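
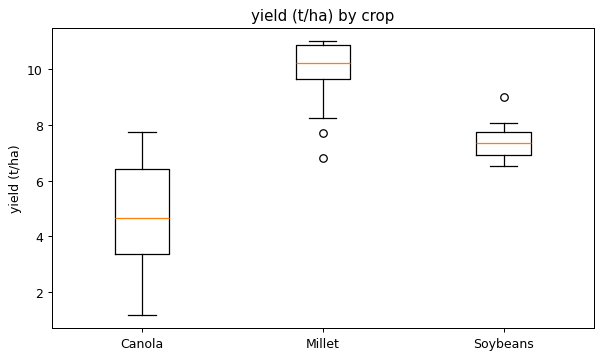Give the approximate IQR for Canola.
Q3 ≈ 6.5, Q1 ≈ 3.5; IQR ≈ 3.0.

≈ 3.0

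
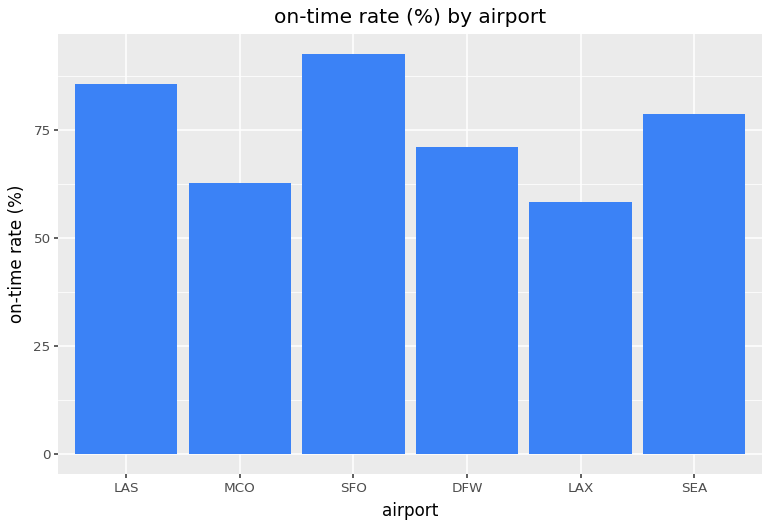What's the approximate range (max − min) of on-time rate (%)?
≈ 30

Max SFO ≈ 90, min LAX ≈ 60; range ≈ 30.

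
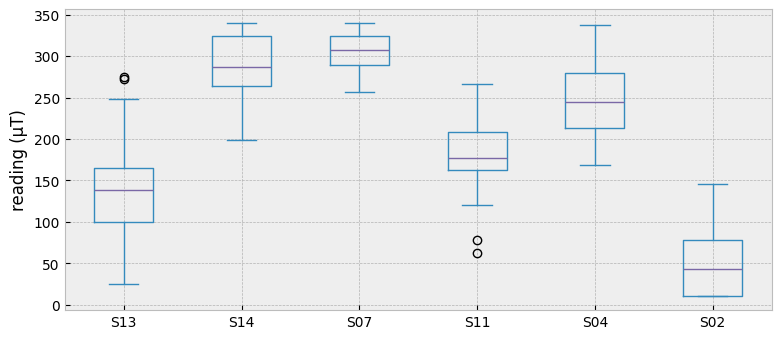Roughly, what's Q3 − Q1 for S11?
≈ 50

Q3 ≈ 200, Q1 ≈ 150; IQR ≈ 50.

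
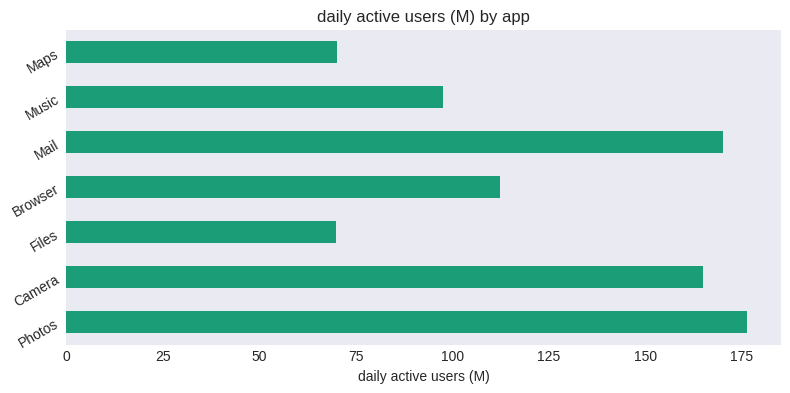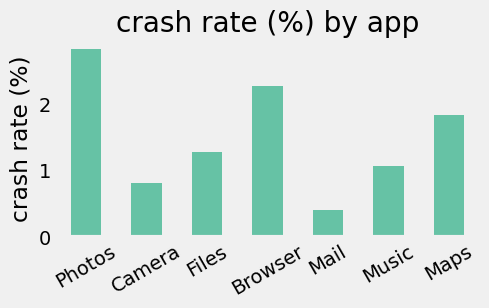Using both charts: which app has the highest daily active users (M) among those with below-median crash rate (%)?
Chart 2 median crash rate (%) ≈ 1.5; below-median apps: Camera, Mail, Music. Among those, Mail has the highest daily active users (M) (≈ 180).

Mail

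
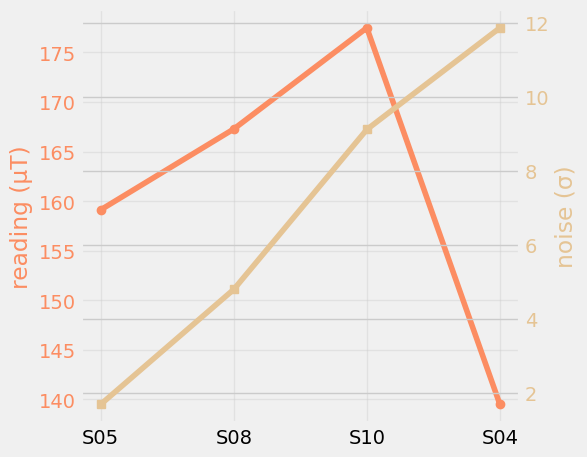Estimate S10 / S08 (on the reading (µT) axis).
S10 ≈ 175, S08 ≈ 165; 175/165 ≈ 1.06.

≈ 1.06×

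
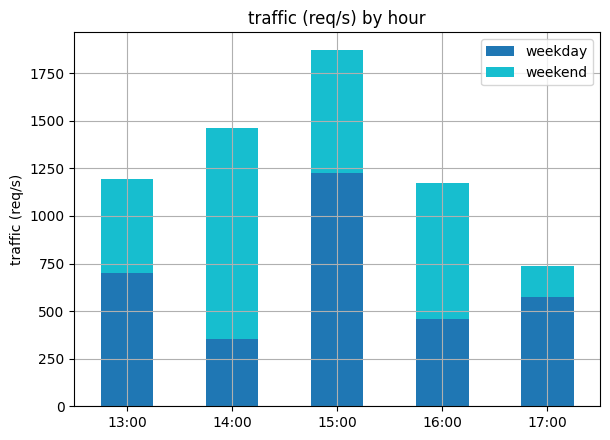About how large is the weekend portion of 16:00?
≈ 800

weekend top ≈ 1200, bottom ≈ 400; segment ≈ 800.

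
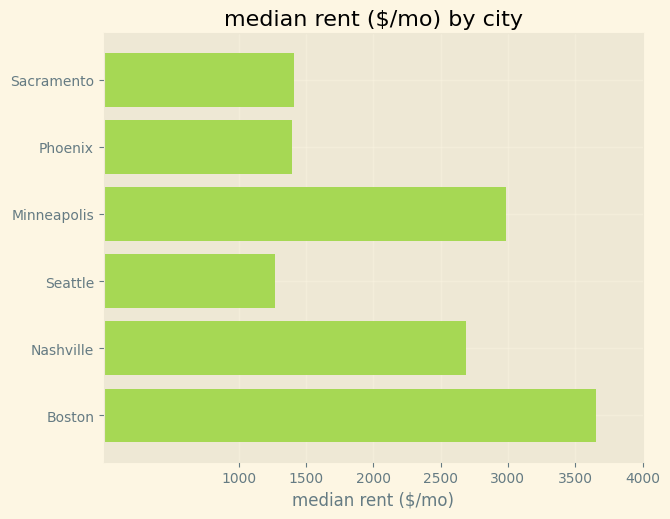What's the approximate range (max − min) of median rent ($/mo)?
Max Boston ≈ 3500, min Seattle ≈ 1500; range ≈ 2000.

≈ 2000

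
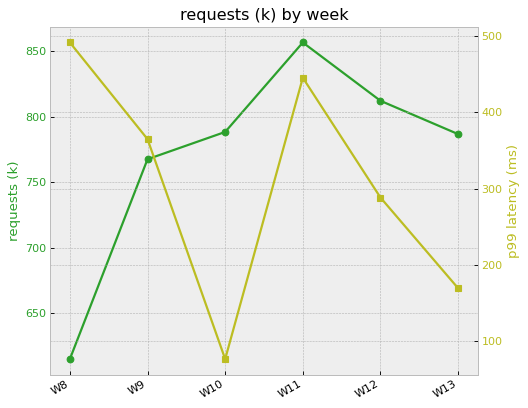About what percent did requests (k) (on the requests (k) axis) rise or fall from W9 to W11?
W9 ≈ 775, W11 ≈ 850; (850 − 775) / 775 ≈ +9.7%.

≈ +9.7%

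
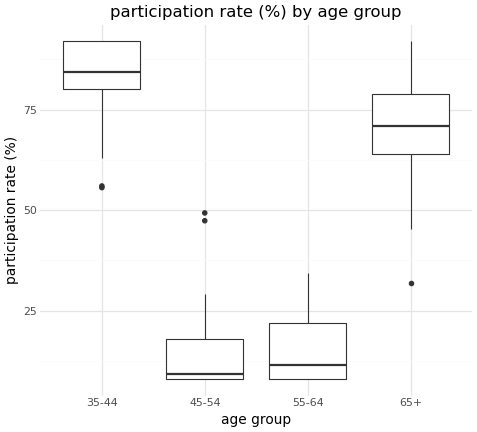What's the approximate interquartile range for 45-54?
≈ 10

Q3 ≈ 20, Q1 ≈ 10; IQR ≈ 10.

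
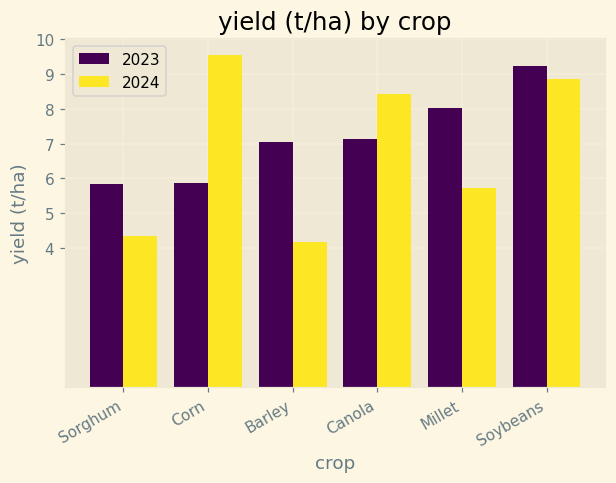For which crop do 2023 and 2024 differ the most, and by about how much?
Corn, ≈ 4 t/ha

Corn: 2023 ≈ 6, 2024 ≈ 10 → gap ≈ 4. Next-largest (Barley) is only ≈ 3.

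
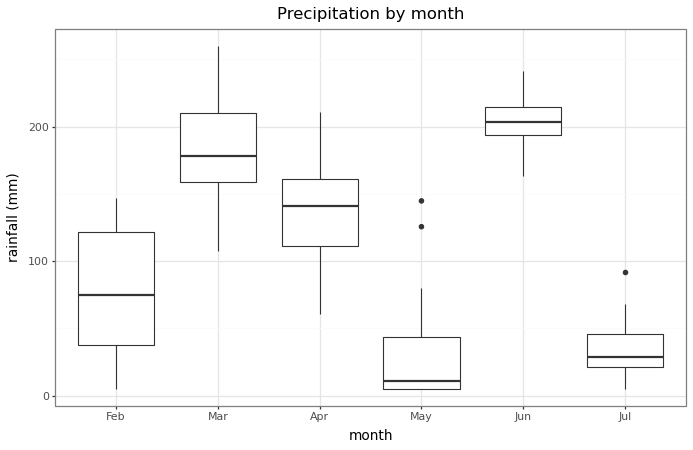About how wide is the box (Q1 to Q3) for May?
Q3 ≈ 40, Q1 ≈ 0; IQR ≈ 40.

≈ 40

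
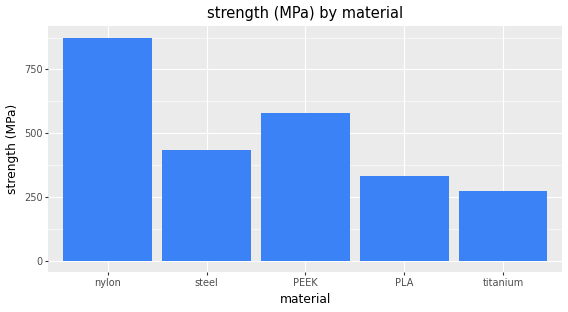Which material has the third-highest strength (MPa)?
steel

Top 4: nylon ≈ 900, PEEK ≈ 600, steel ≈ 400, PLA ≈ 300.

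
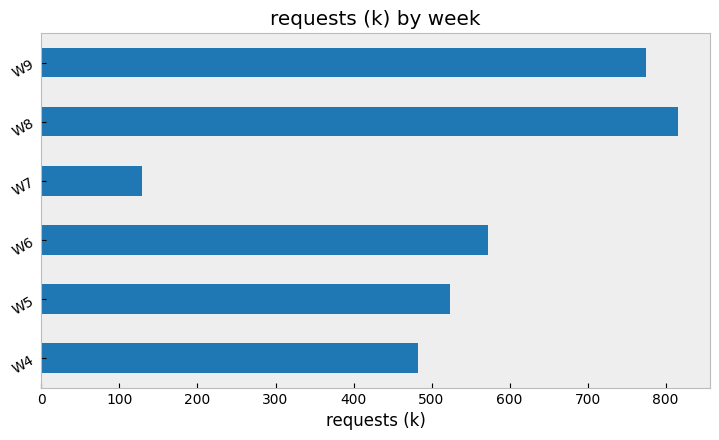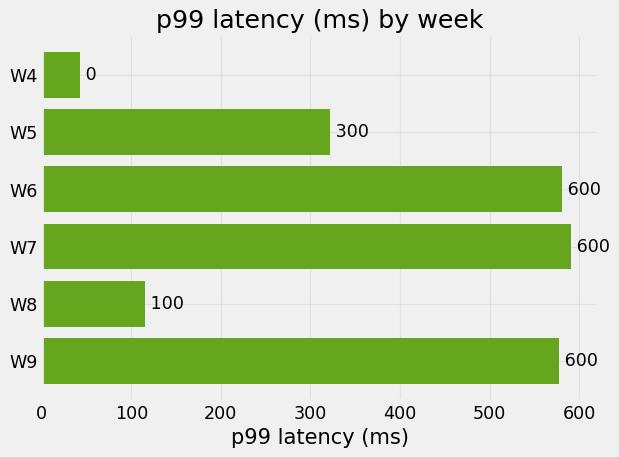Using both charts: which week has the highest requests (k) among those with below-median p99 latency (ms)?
W8

Chart 2 median p99 latency (ms) ≈ 400; below-median weeks: W4, W5, W8. Among those, W8 has the highest requests (k) (≈ 800).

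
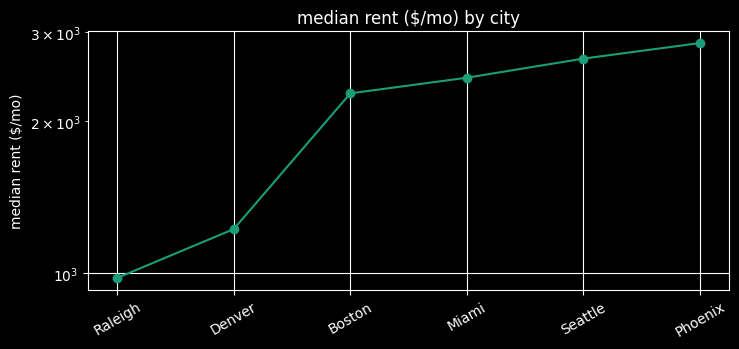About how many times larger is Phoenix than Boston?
Phoenix ≈ 2800, Boston ≈ 2200; 2800/2200 ≈ 1.27.

≈ 1.27×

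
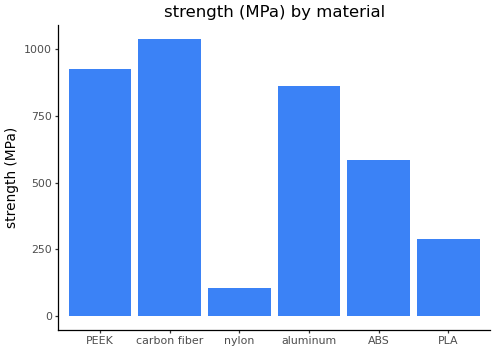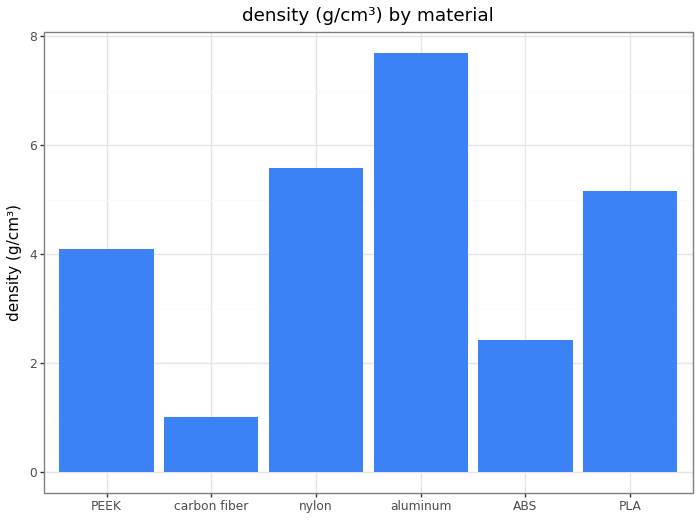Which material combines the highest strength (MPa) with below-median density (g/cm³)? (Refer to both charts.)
carbon fiber

Chart 2 median density (g/cm³) ≈ 5; below-median materials: PEEK, carbon fiber, ABS. Among those, carbon fiber has the highest strength (MPa) (≈ 1000).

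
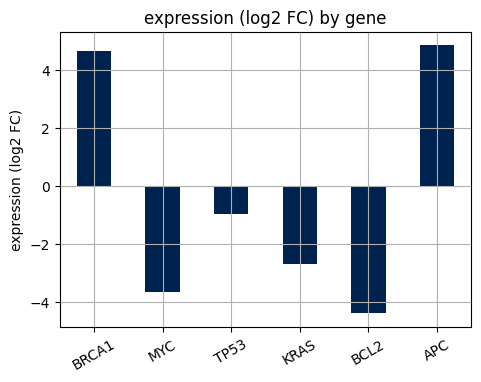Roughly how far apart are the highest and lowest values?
Max APC ≈ 5, min BCL2 ≈ -4; range ≈ 9.

≈ 9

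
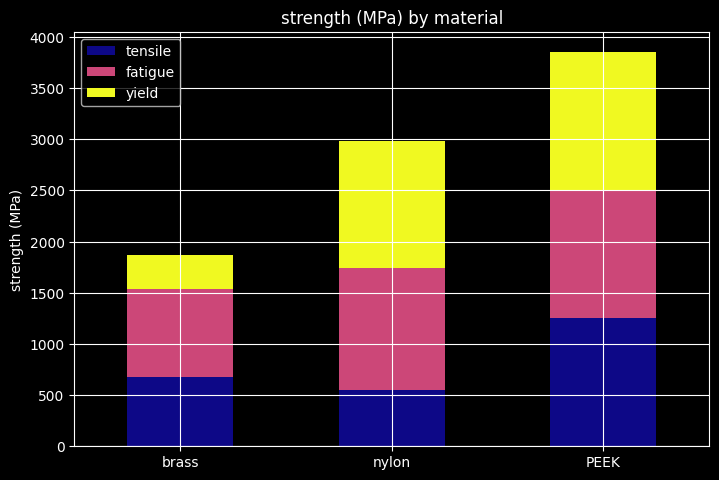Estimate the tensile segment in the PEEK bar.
≈ 1500

tensile top ≈ 1500, bottom ≈ 0; segment ≈ 1500.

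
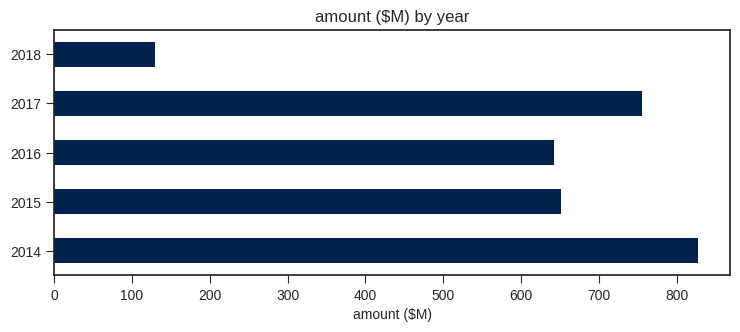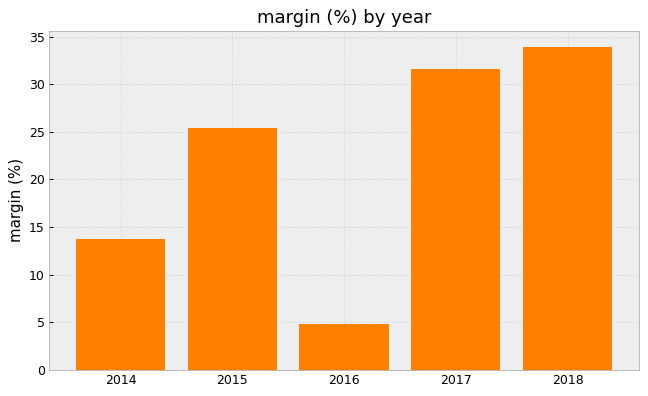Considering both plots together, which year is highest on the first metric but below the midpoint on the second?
2014

Chart 2 median margin (%) ≈ 25; below-median years: 2014, 2016. Among those, 2014 has the highest amount ($M) (≈ 800).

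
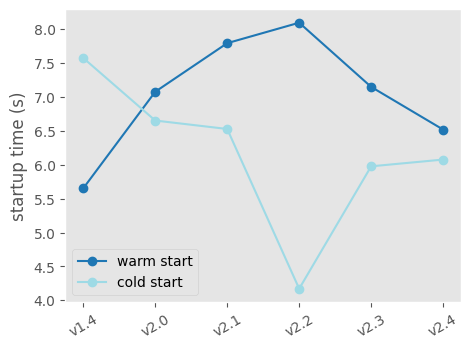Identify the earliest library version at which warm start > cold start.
v2.0

v1.4: warm start ≈ 5.5 vs cold start ≈ 7.5 (not yet); v2.0: warm start ≈ 7.0 vs cold start ≈ 6.5 (first crossover).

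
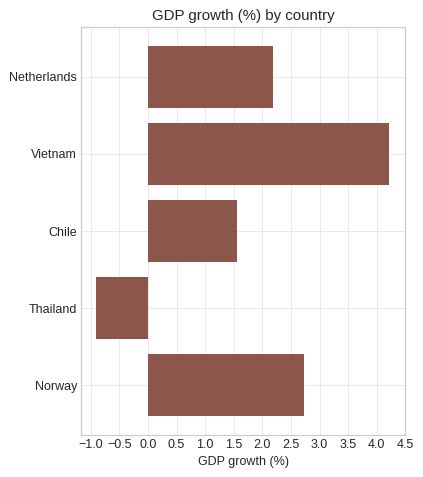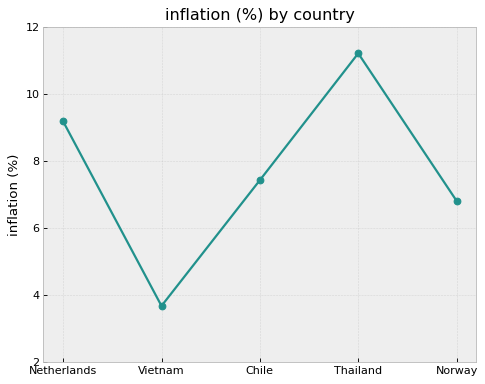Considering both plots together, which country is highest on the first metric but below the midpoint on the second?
Chart 2 median inflation (%) ≈ 8; below-median countries: Vietnam, Norway. Among those, Vietnam has the highest GDP growth (%) (≈ 4).

Vietnam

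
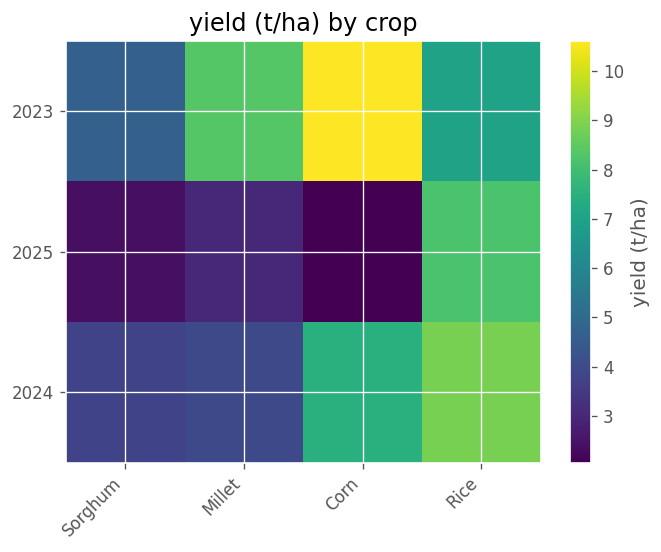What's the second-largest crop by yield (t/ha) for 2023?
Millet

Top 3 for 2023: Corn ≈ 11, Millet ≈ 8, Rice ≈ 7.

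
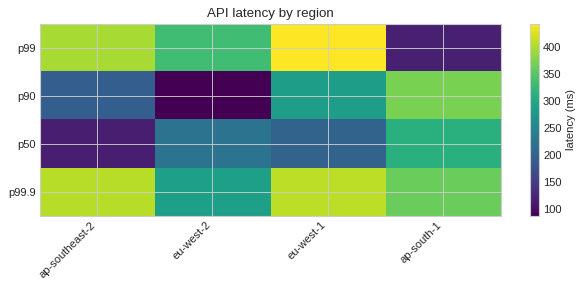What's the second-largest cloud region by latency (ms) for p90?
Top 3 for p90: ap-south-1 ≈ 350, eu-west-1 ≈ 300, ap-southeast-2 ≈ 200.

eu-west-1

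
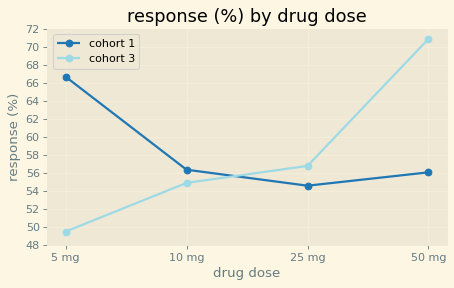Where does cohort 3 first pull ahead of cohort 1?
25 mg

10 mg: cohort 3 ≈ 54 vs cohort 1 ≈ 56 (not yet); 25 mg: cohort 3 ≈ 56 vs cohort 1 ≈ 54 (first crossover).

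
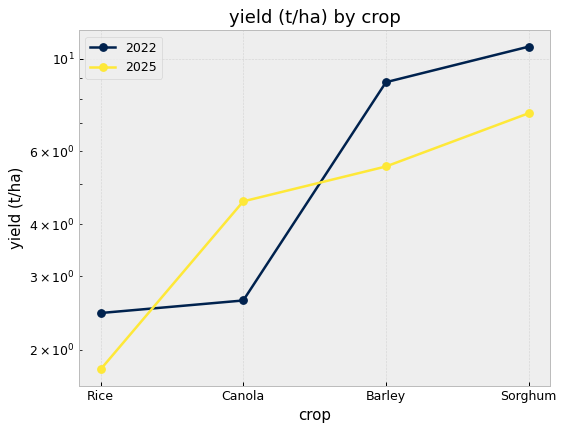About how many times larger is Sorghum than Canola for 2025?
Sorghum ≈ 7, Canola ≈ 5; 7/5 ≈ 1.4.

≈ 1.4×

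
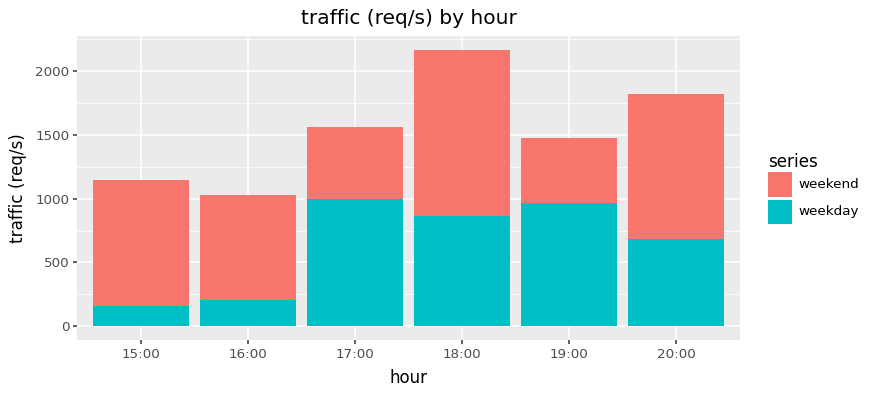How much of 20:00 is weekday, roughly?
≈ 600

weekday top ≈ 600, bottom ≈ 0; segment ≈ 600.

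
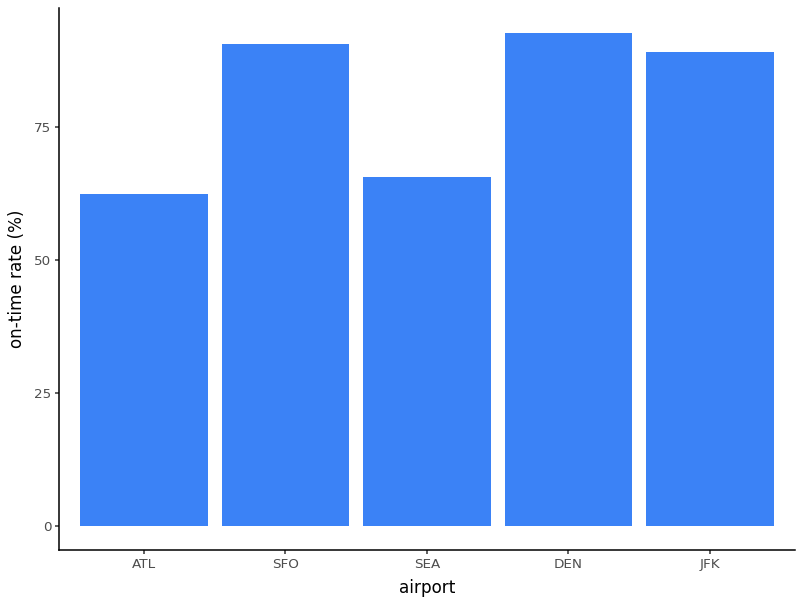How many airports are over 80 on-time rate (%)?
3

Above 80: SFO, DEN, JFK.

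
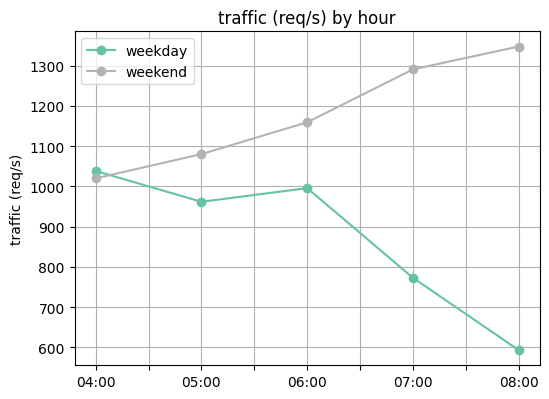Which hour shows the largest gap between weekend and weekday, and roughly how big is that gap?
08:00, ≈ 700 req/s

08:00: weekend ≈ 1300, weekday ≈ 600 → gap ≈ 700. Next-largest (07:00) is only ≈ 500.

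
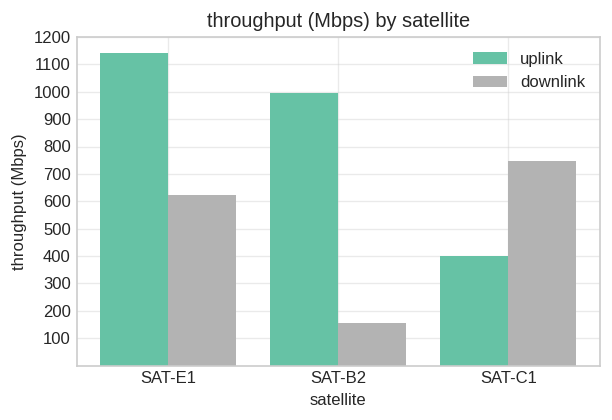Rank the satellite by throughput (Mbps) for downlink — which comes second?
Top 3 for downlink: SAT-C1 ≈ 700, SAT-E1 ≈ 600, SAT-B2 ≈ 200.

SAT-E1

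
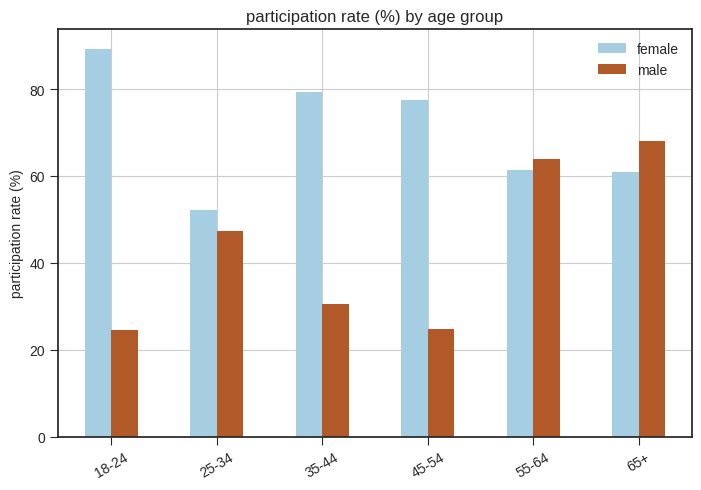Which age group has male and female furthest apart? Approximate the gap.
18-24: male ≈ 20, female ≈ 90 → gap ≈ 70. Next-largest (45-54) is only ≈ 60.

18-24, ≈ 70 %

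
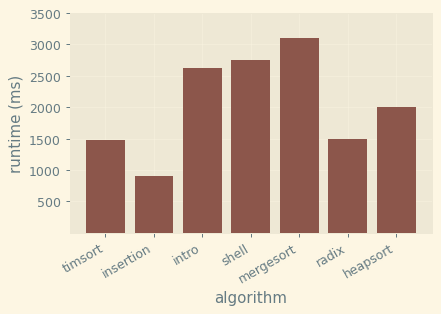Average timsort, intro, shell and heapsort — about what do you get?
(1500 + 2500 + 2500 + 2000) / 4 ≈ 2125.

≈ 2125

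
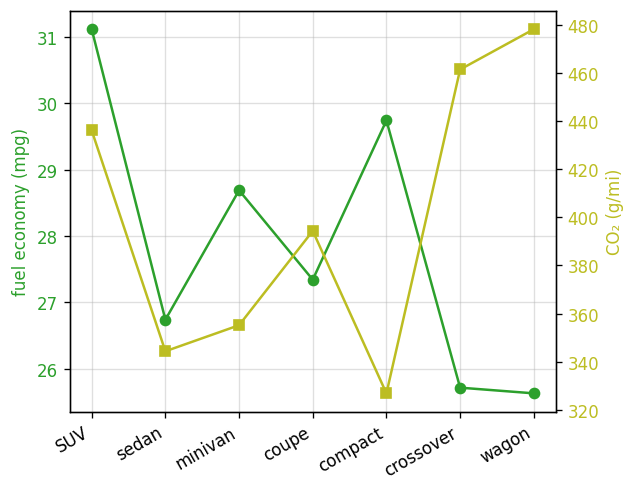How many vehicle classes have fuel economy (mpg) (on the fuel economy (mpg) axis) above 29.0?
2

Above 29.0: SUV, compact.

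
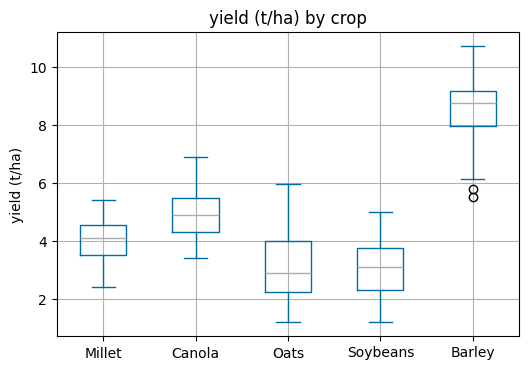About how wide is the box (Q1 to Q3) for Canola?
Q3 ≈ 5.5, Q1 ≈ 4.5; IQR ≈ 1.0.

≈ 1.0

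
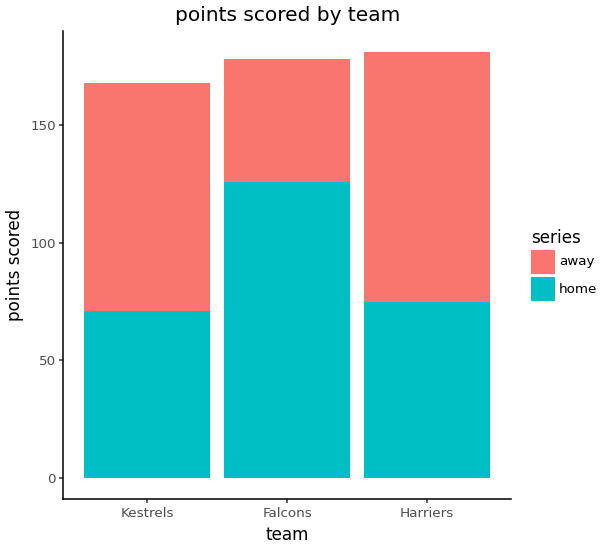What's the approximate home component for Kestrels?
≈ 80

home top ≈ 80, bottom ≈ 0; segment ≈ 80.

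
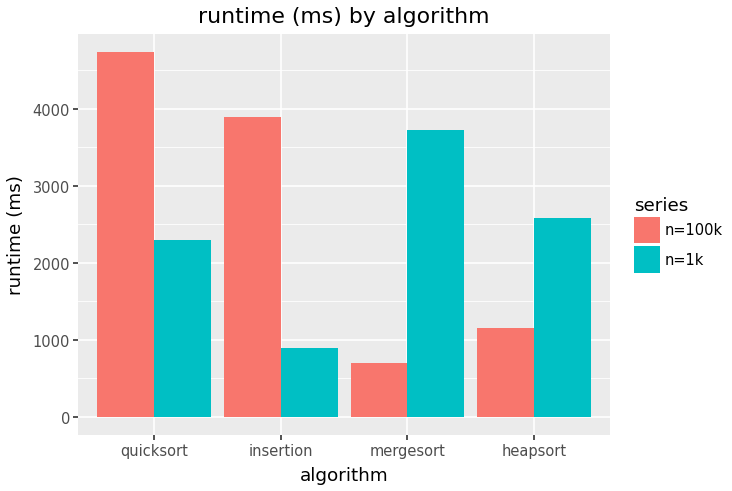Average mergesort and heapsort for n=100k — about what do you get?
(500 + 1000) / 2 ≈ 750.

≈ 750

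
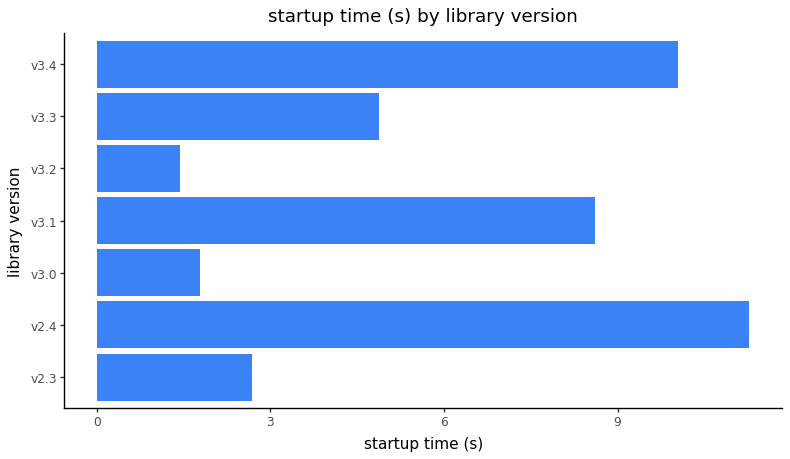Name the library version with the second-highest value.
v3.4

Top 3: v2.4 ≈ 11, v3.4 ≈ 10, v3.1 ≈ 9.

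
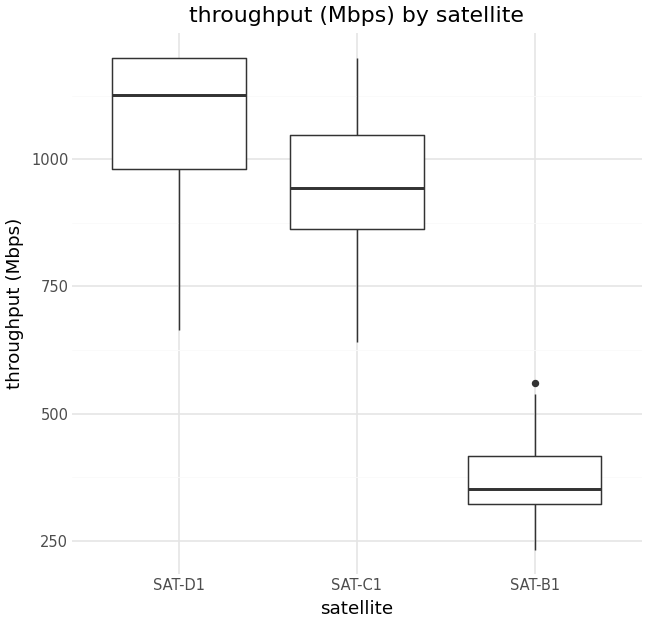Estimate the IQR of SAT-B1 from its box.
Q3 ≈ 400, Q1 ≈ 300; IQR ≈ 100.

≈ 100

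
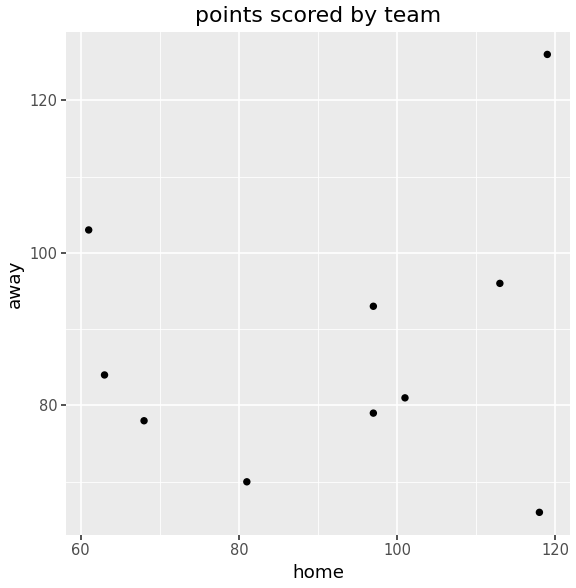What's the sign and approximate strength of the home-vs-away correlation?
Points are roughly uncorrelated; weak (|r| ≈ 0.2).

no clear correlation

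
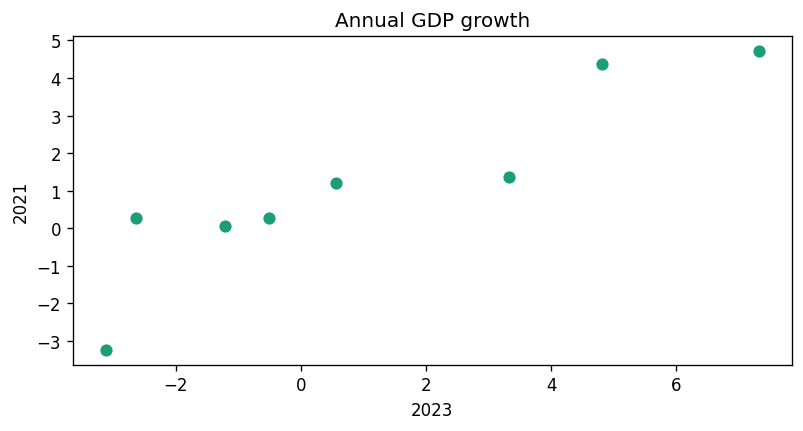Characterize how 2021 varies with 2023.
Points are positively correlated; strong (|r| ≈ 0.9).

positive, strong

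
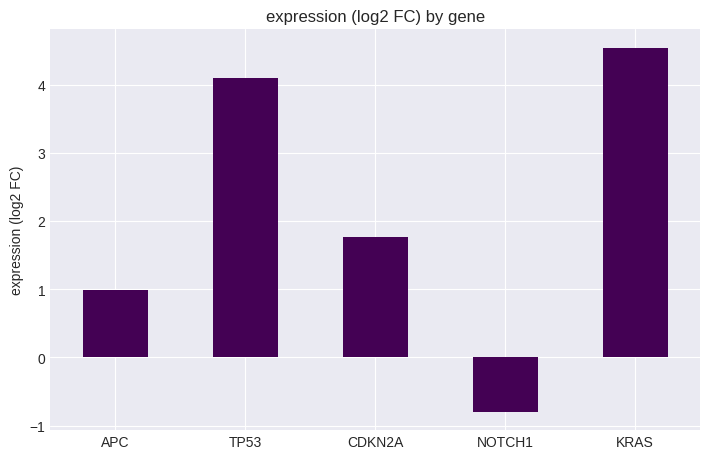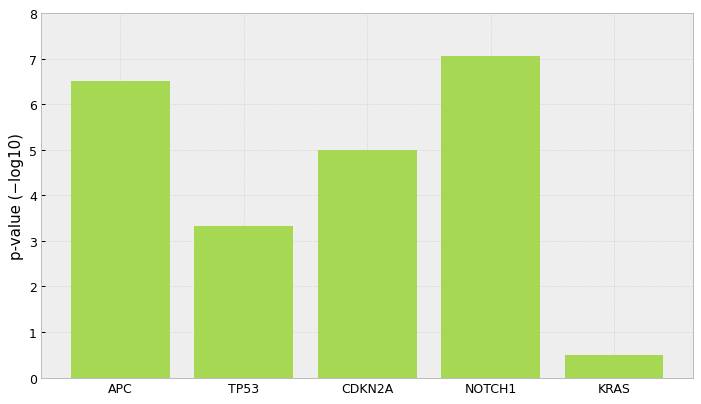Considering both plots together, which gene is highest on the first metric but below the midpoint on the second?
KRAS

Chart 2 median p-value (−log10) ≈ 5; below-median genes: TP53, KRAS. Among those, KRAS has the highest expression (log2 FC) (≈ 4.5).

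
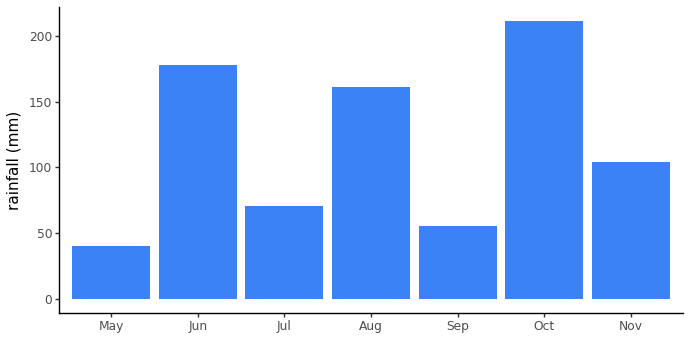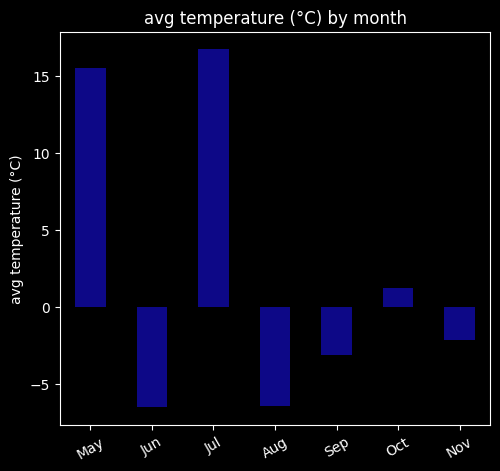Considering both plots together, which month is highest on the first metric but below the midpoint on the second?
Chart 2 median avg temperature (°C) ≈ -2; below-median months: Jun, Aug, Sep. Among those, Jun has the highest rainfall (mm) (≈ 180).

Jun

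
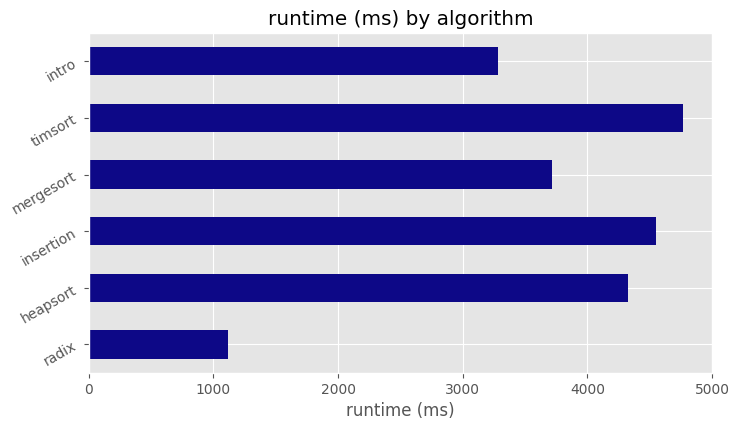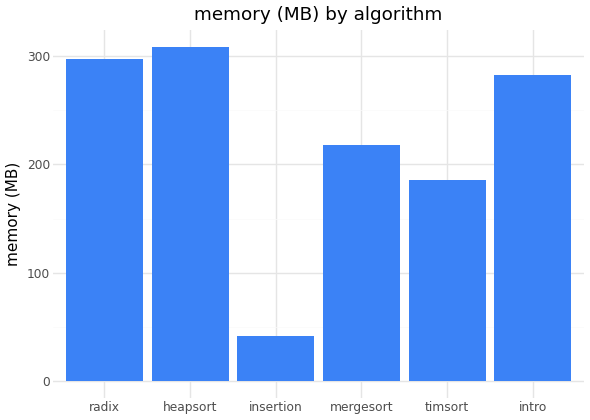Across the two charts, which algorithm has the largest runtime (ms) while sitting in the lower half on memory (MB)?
timsort

Chart 2 median memory (MB) ≈ 250; below-median algorithms: insertion, mergesort, timsort. Among those, timsort has the highest runtime (ms) (≈ 5000).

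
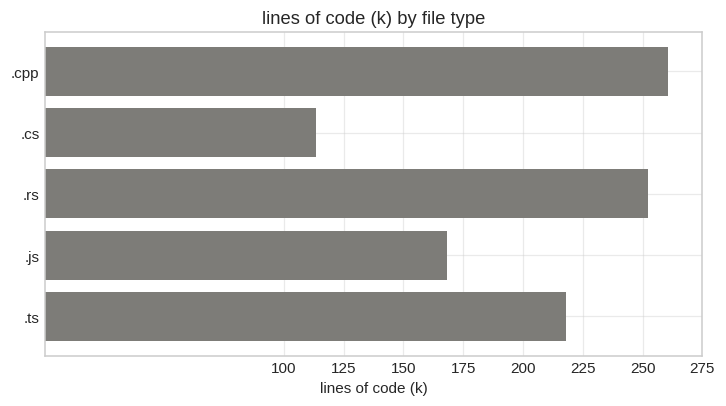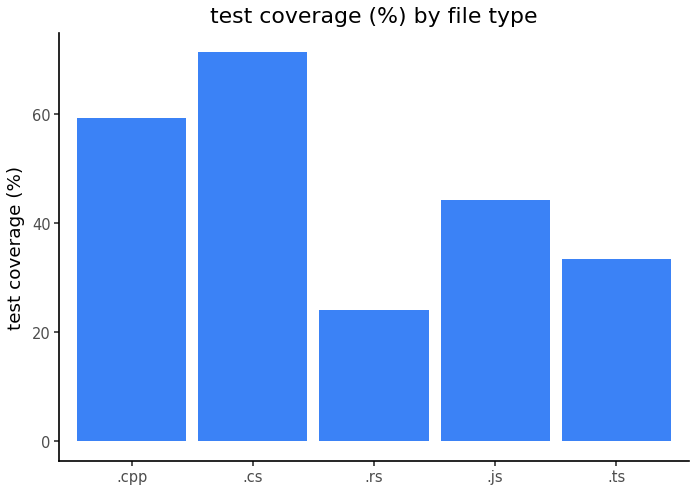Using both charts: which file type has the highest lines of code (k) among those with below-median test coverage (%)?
.rs

Chart 2 median test coverage (%) ≈ 40; below-median file types: .rs, .ts. Among those, .rs has the highest lines of code (k) (≈ 250).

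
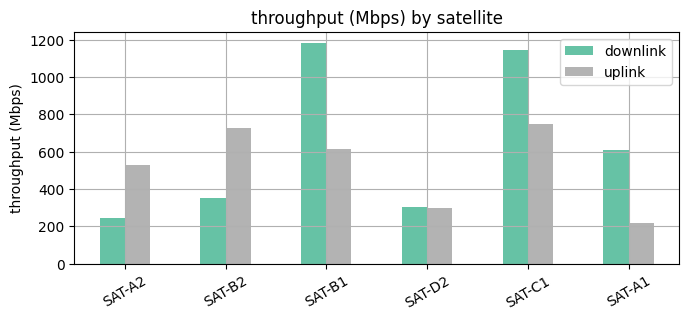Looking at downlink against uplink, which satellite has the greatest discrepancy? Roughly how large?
SAT-B1: downlink ≈ 1200, uplink ≈ 600 → gap ≈ 600. Next-largest (SAT-C1) is only ≈ 400.

SAT-B1, ≈ 600 Mbps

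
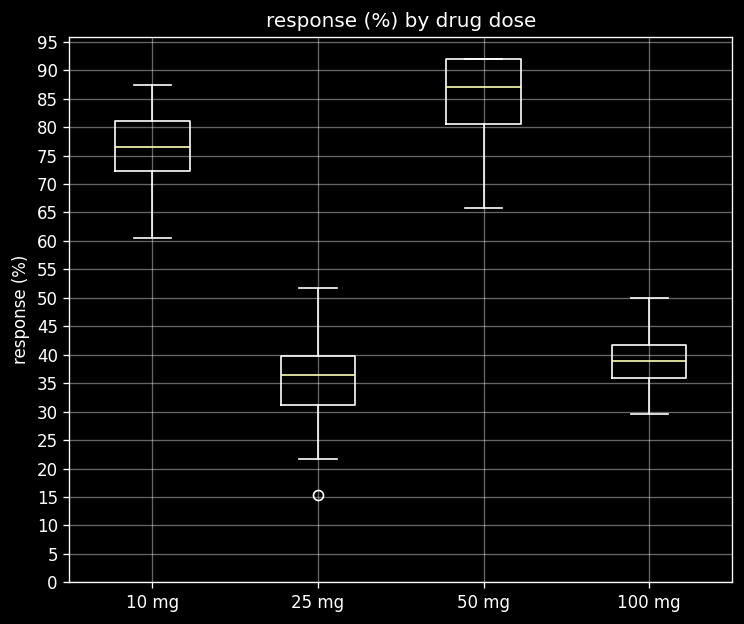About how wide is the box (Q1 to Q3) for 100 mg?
≈ 5

Q3 ≈ 40, Q1 ≈ 35; IQR ≈ 5.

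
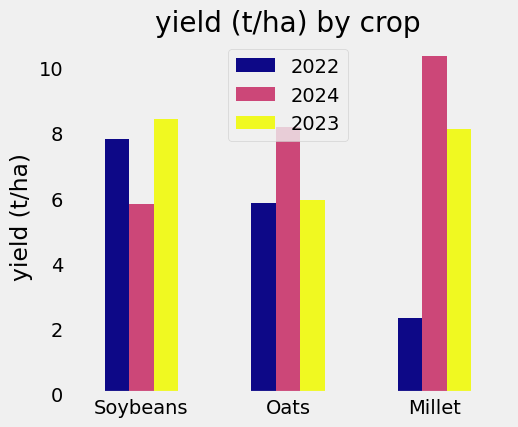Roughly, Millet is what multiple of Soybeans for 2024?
Millet ≈ 10, Soybeans ≈ 6; 10/6 ≈ 1.67.

≈ 1.67×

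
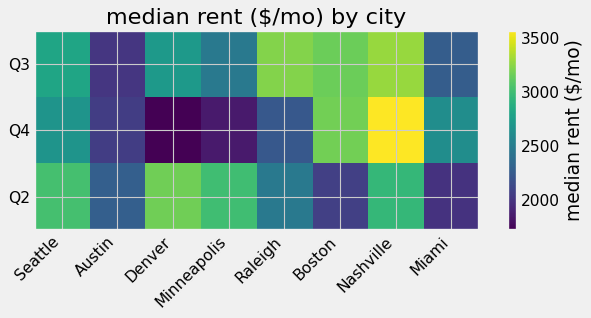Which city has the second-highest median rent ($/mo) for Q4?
Boston

Top 3 for Q4: Nashville ≈ 3600, Boston ≈ 3200, Seattle ≈ 2600.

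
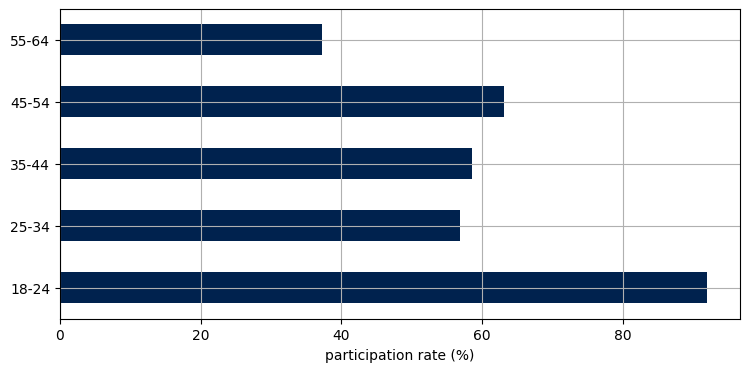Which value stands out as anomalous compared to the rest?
18-24

18-24 ≈ 90; the rest sit between ≈ 40 and ≈ 60.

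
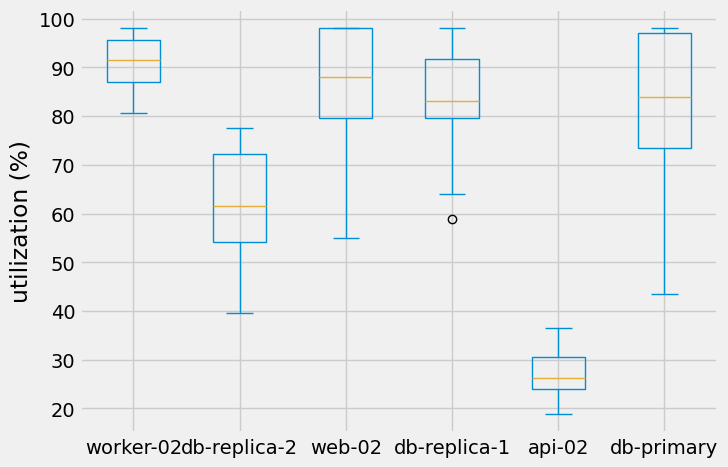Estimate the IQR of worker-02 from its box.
≈ 10

Q3 ≈ 100, Q1 ≈ 90; IQR ≈ 10.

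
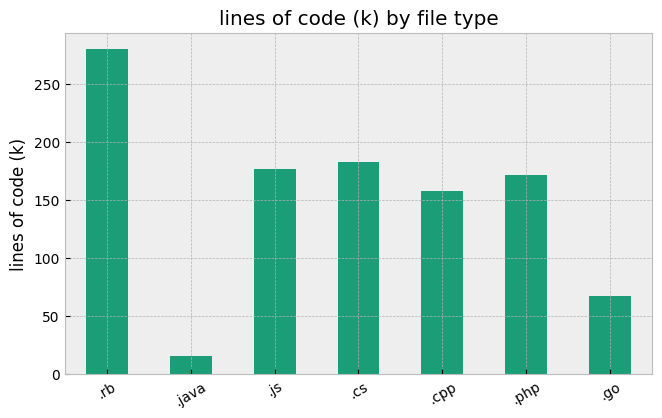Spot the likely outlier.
.java

.java ≈ 25; the rest sit between ≈ 75 and ≈ 275.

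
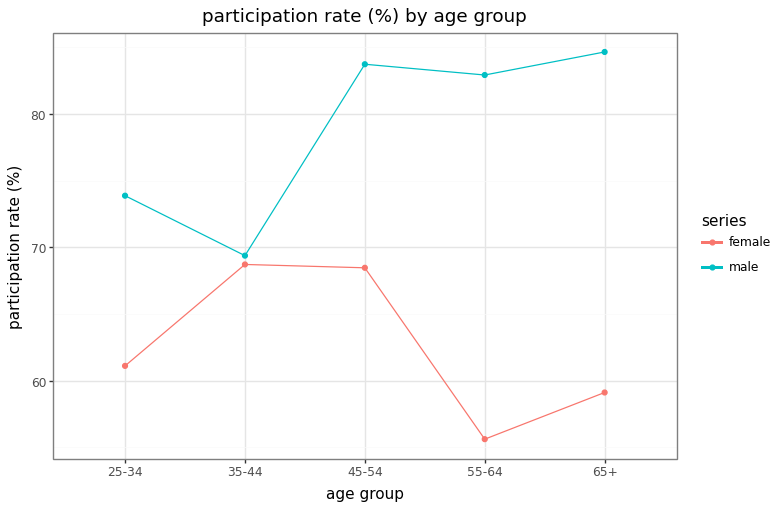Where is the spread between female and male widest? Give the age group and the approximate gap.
55-64, ≈ 30 %

55-64: female ≈ 55, male ≈ 85 → gap ≈ 30. Next-largest (65+) is only ≈ 25.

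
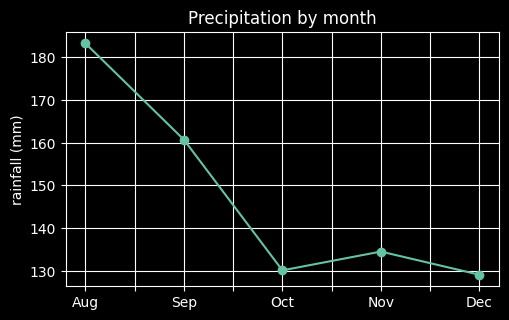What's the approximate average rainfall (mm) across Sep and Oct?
(160 + 130) / 2 ≈ 145.

≈ 145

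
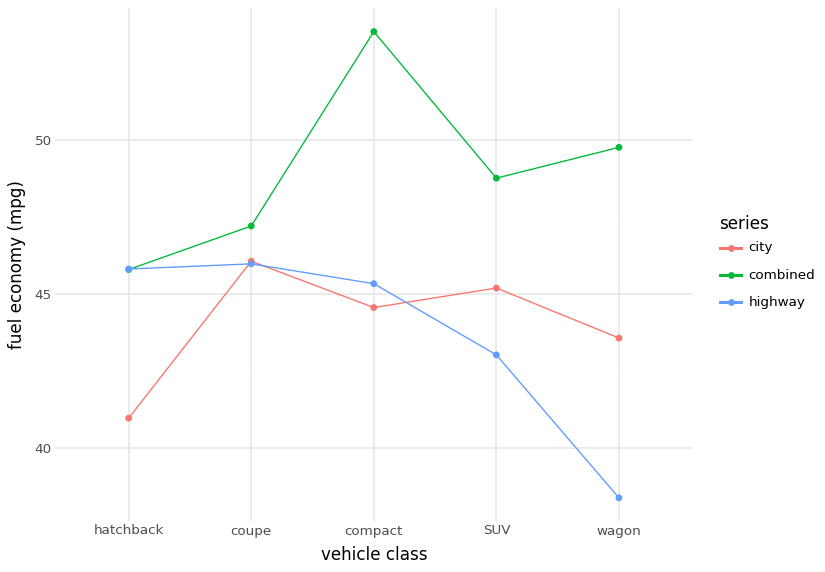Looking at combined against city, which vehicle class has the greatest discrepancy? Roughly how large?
compact, ≈ 10 mpg

compact: combined ≈ 54, city ≈ 44 → gap ≈ 10. Next-largest (wagon) is only ≈ 6.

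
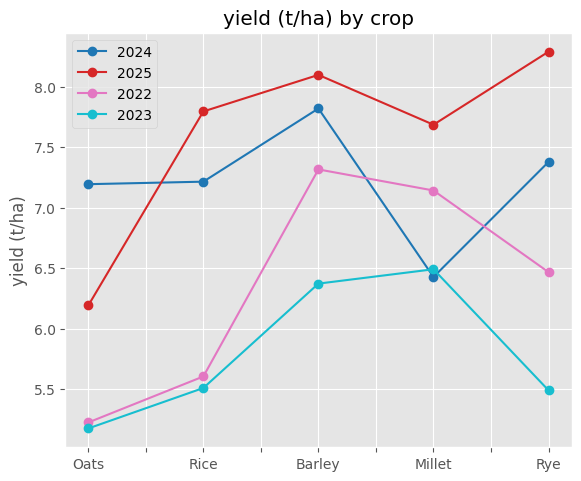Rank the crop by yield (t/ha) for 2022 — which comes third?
Rye

Top 4 for 2022: Barley ≈ 7.5, Millet ≈ 7.0, Rye ≈ 6.5, Rice ≈ 5.5.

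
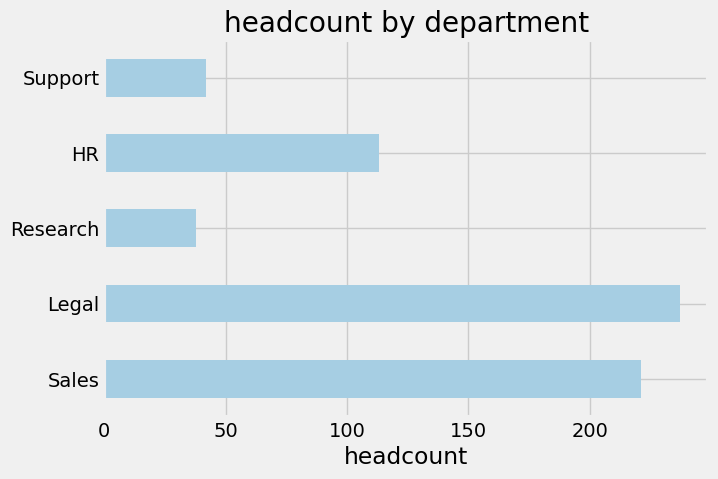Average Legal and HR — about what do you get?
(240 + 120) / 2 ≈ 180.

≈ 180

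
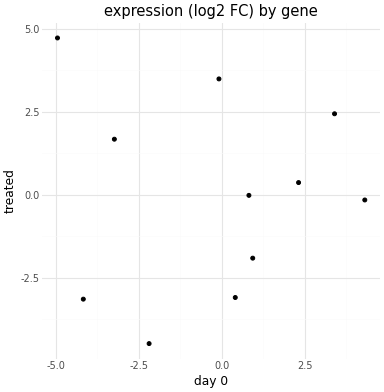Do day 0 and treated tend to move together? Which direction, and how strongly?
Points are roughly uncorrelated; weak (|r| ≈ 0.0).

no clear correlation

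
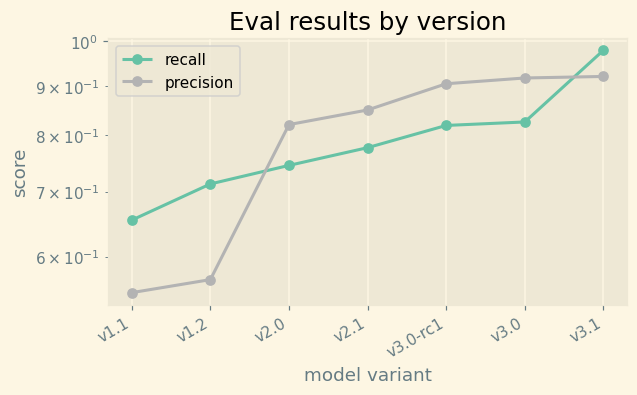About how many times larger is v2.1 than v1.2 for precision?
v2.1 ≈ 0.85, v1.2 ≈ 0.55; 0.85/0.55 ≈ 1.55.

≈ 1.55×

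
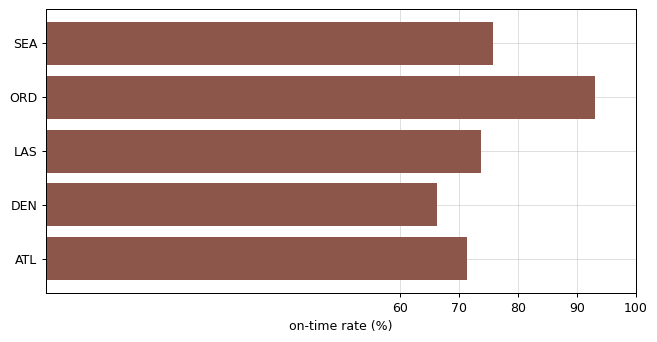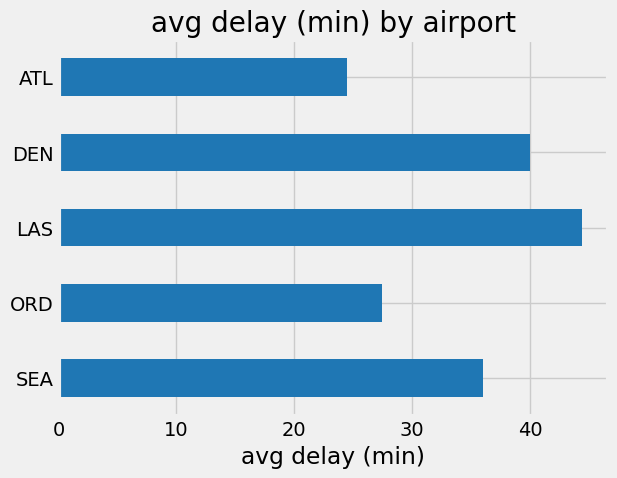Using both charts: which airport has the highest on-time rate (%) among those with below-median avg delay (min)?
Chart 2 median avg delay (min) ≈ 35; below-median airports: ORD, ATL. Among those, ORD has the highest on-time rate (%) (≈ 90).

ORD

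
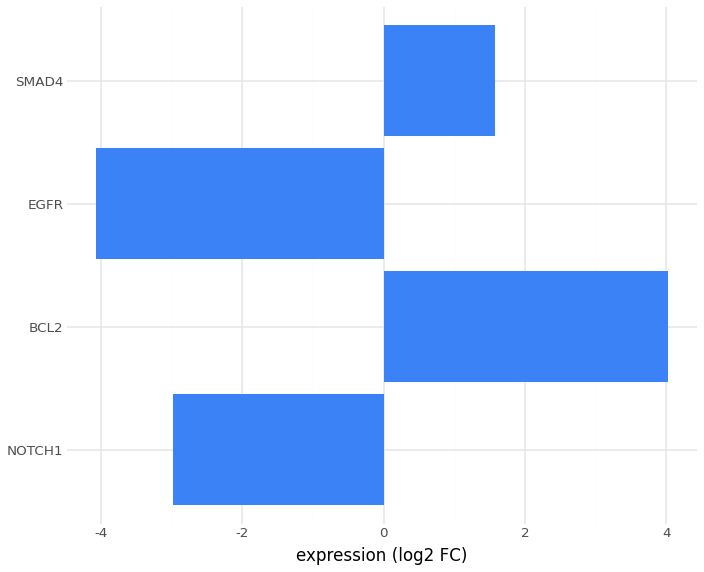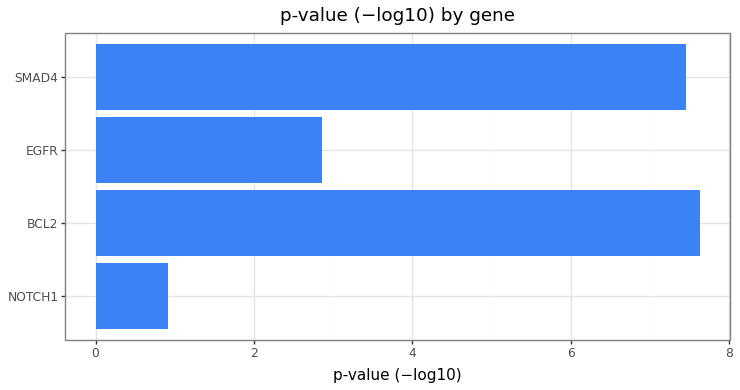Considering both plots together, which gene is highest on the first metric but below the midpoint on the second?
NOTCH1

Chart 2 median p-value (−log10) ≈ 5; below-median genes: NOTCH1, EGFR. Among those, NOTCH1 has the highest expression (log2 FC) (≈ -3).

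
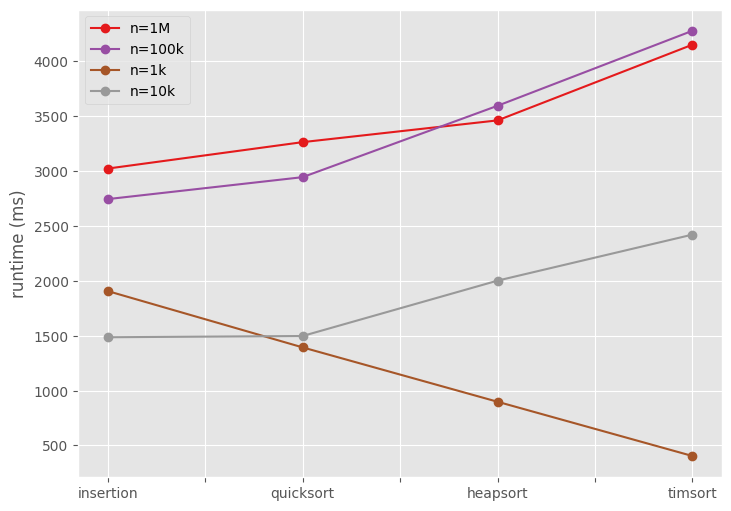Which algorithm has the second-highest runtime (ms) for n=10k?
heapsort

Top 3 for n=10k: timsort ≈ 2500, heapsort ≈ 2000, quicksort ≈ 1500.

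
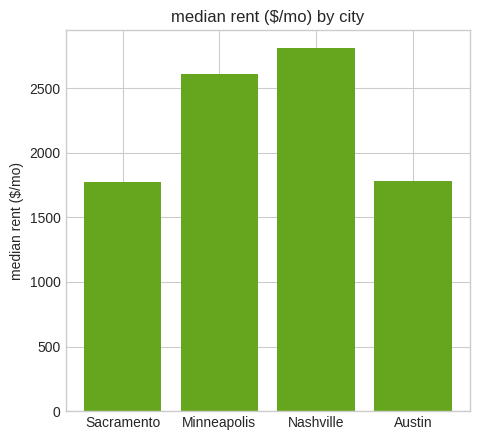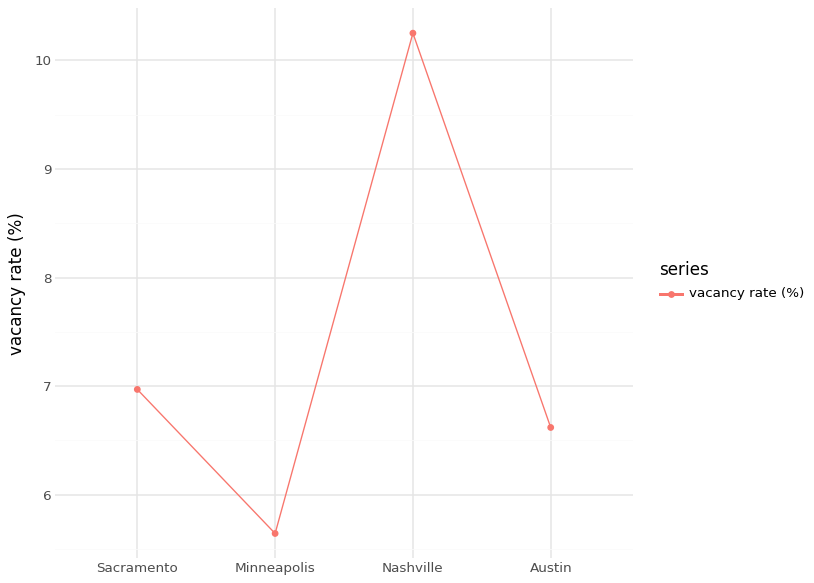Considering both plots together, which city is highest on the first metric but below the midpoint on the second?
Minneapolis

Chart 2 median vacancy rate (%) ≈ 7; below-median cities: Minneapolis, Austin. Among those, Minneapolis has the highest median rent ($/mo) (≈ 2500).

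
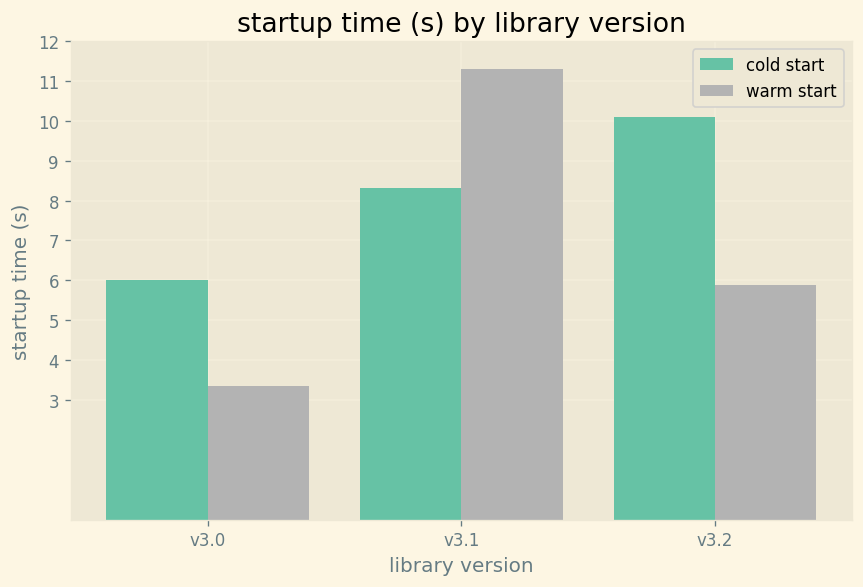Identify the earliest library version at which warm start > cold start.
v3.0: warm start ≈ 3 vs cold start ≈ 6 (not yet); v3.1: warm start ≈ 11 vs cold start ≈ 8 (first crossover).

v3.1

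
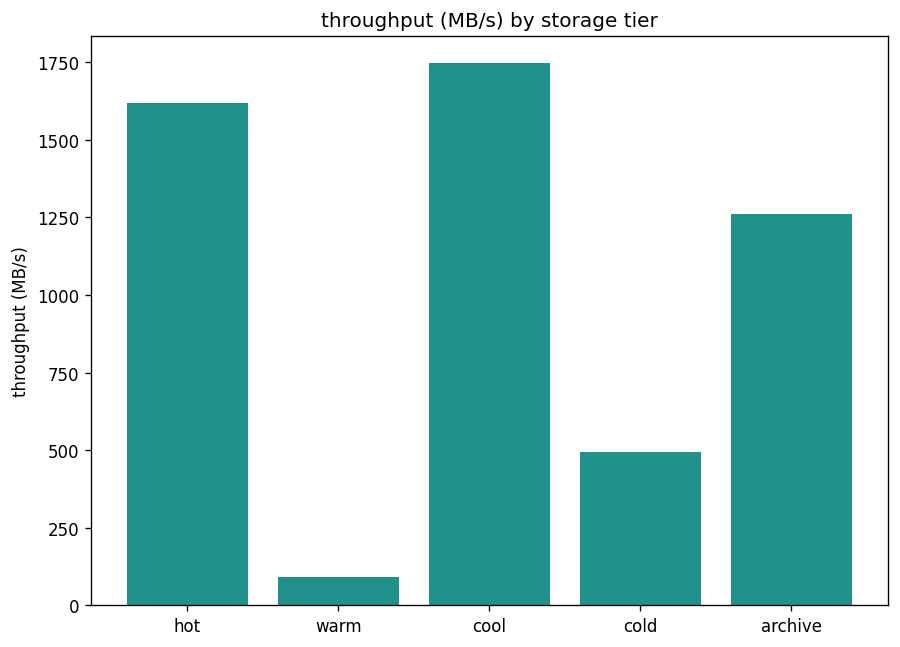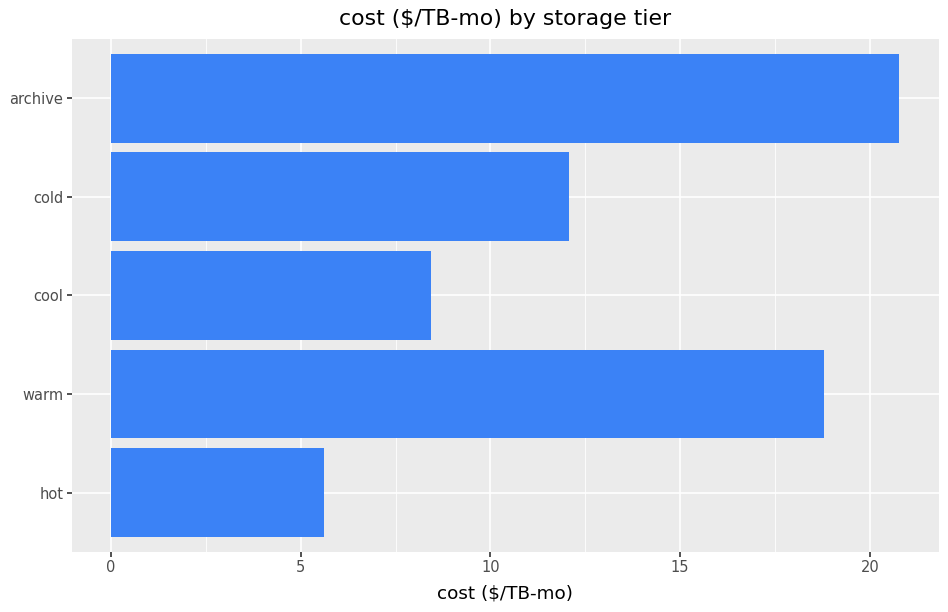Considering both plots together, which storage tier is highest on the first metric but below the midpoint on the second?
Chart 2 median cost ($/TB-mo) ≈ 12; below-median storage tiers: hot, cool. Among those, cool has the highest throughput (MB/s) (≈ 1800).

cool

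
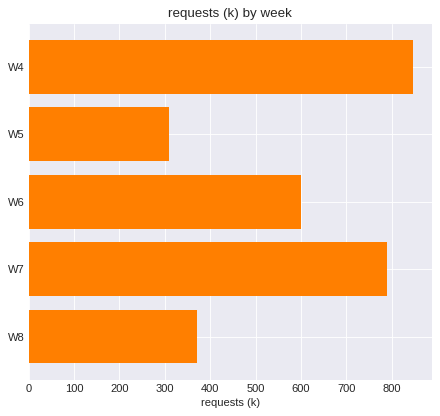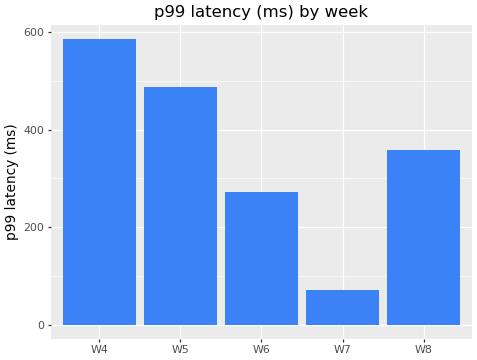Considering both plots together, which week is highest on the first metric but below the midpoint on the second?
Chart 2 median p99 latency (ms) ≈ 400; below-median weeks: W6, W7. Among those, W7 has the highest requests (k) (≈ 800).

W7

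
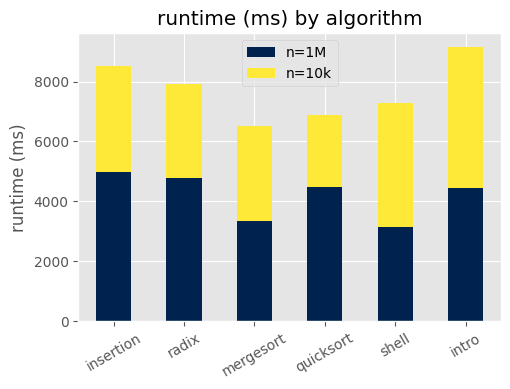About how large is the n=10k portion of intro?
≈ 5000

n=10k top ≈ 9000, bottom ≈ 4000; segment ≈ 5000.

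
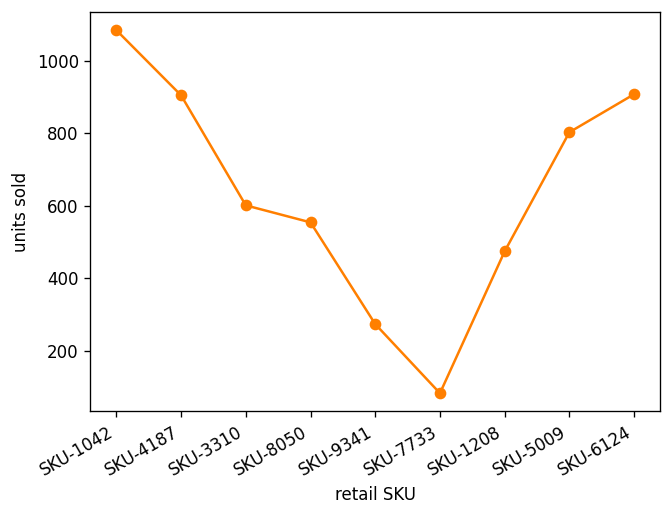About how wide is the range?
Max SKU-1042 ≈ 1100, min SKU-7733 ≈ 100; range ≈ 1000.

≈ 1000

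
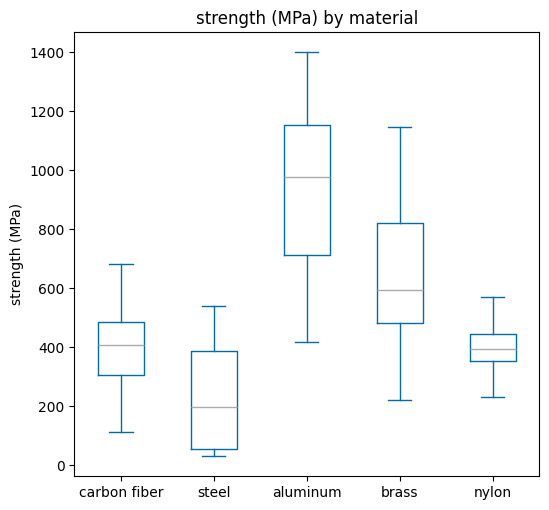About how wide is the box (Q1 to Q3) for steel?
≈ 300

Q3 ≈ 400, Q1 ≈ 100; IQR ≈ 300.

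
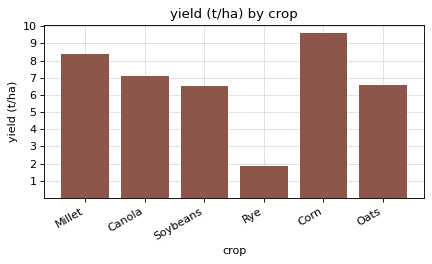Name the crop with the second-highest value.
Top 3: Corn ≈ 10, Millet ≈ 8, Canola ≈ 7.

Millet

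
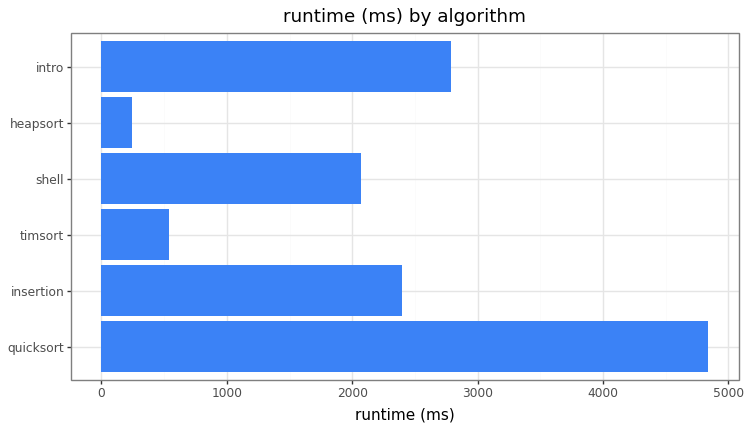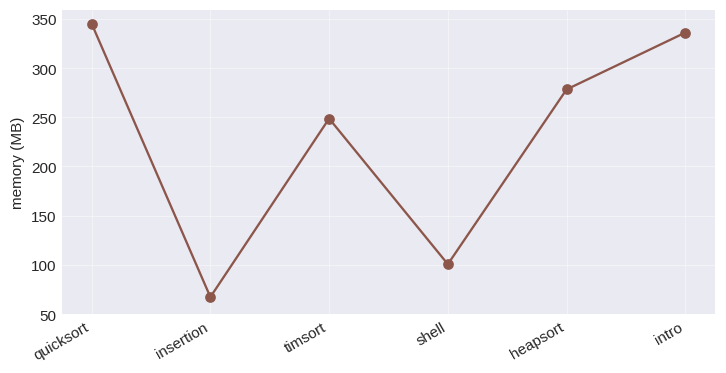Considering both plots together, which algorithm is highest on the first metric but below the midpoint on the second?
insertion

Chart 2 median memory (MB) ≈ 250; below-median algorithms: insertion, timsort, shell. Among those, insertion has the highest runtime (ms) (≈ 2500).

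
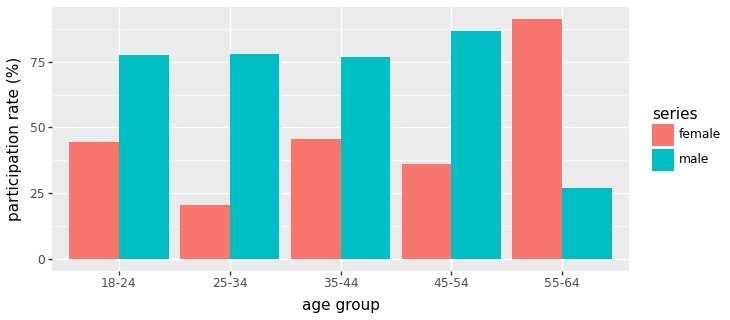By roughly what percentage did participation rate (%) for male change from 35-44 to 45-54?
≈ +12.5%

35-44 ≈ 80, 45-54 ≈ 90; (90 − 80) / 80 ≈ +12.5%.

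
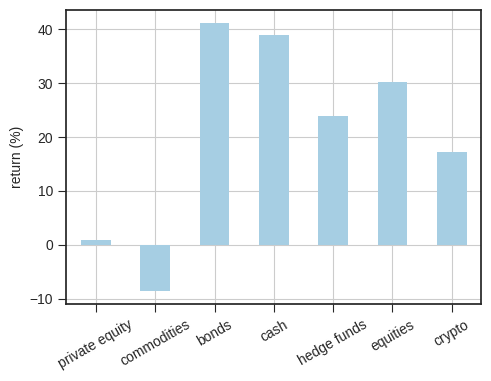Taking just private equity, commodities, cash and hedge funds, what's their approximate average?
≈ 14

(0 + -10 + 40 + 25) / 4 ≈ 14.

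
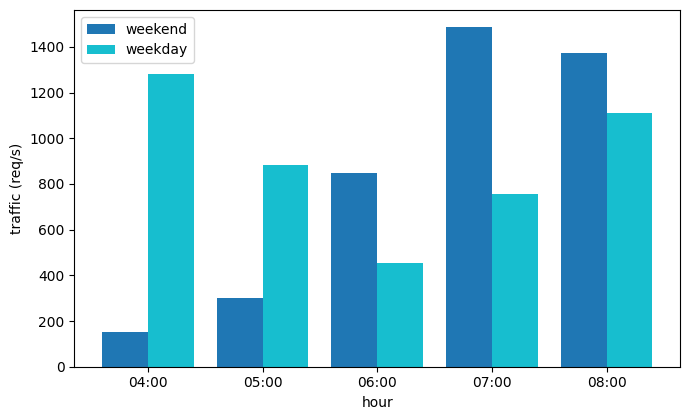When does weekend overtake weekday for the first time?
06:00

05:00: weekend ≈ 400 vs weekday ≈ 800 (not yet); 06:00: weekend ≈ 800 vs weekday ≈ 400 (first crossover).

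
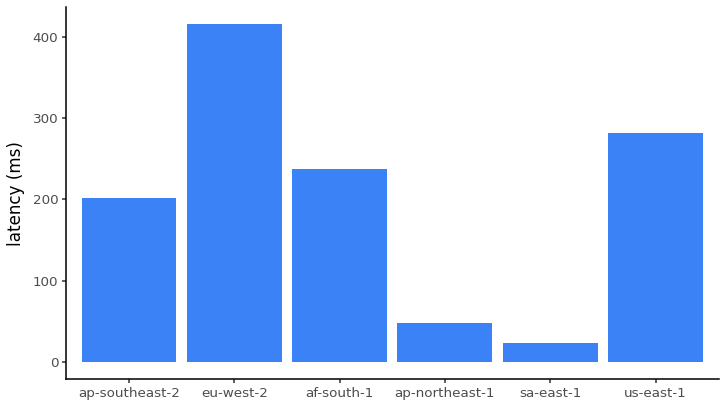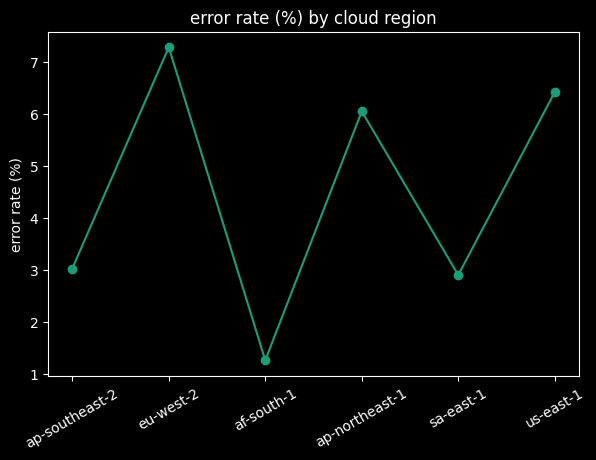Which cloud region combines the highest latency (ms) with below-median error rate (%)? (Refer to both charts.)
af-south-1

Chart 2 median error rate (%) ≈ 5; below-median cloud regions: ap-southeast-2, af-south-1, sa-east-1. Among those, af-south-1 has the highest latency (ms) (≈ 250).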